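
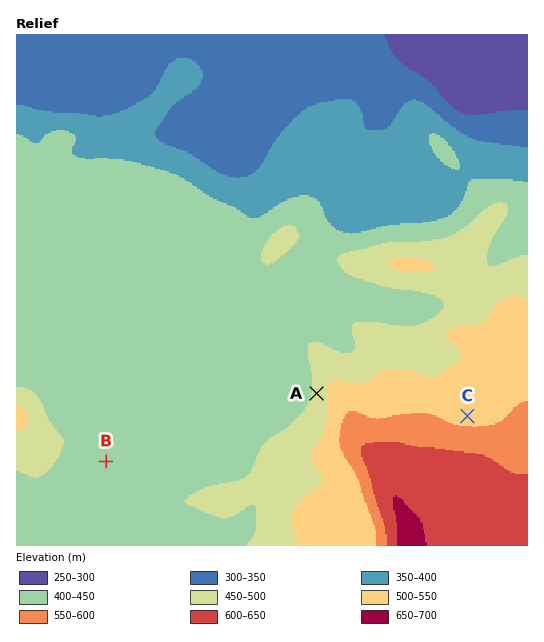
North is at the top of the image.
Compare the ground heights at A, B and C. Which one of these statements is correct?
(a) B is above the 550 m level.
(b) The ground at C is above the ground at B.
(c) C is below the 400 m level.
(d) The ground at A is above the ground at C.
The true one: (b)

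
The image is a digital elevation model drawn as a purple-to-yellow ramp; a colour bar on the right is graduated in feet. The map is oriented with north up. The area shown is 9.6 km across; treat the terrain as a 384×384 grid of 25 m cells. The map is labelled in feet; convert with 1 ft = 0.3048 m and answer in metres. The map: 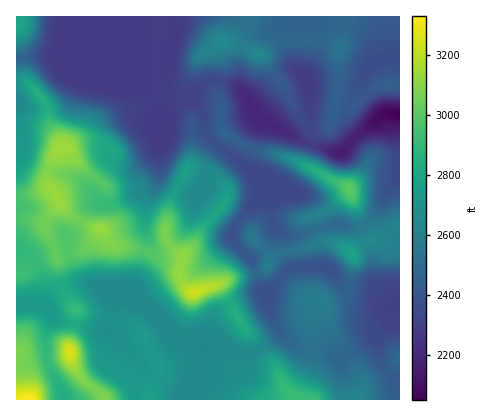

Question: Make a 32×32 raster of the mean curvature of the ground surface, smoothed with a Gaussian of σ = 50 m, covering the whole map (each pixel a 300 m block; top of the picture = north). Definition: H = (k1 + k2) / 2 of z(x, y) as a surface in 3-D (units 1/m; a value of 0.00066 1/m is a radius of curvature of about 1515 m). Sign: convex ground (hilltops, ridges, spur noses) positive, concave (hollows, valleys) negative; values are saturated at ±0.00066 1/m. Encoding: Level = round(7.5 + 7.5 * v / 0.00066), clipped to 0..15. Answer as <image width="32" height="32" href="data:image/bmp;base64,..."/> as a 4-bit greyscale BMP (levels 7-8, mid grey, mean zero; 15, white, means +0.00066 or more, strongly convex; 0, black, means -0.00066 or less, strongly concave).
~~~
<image width="32" height="32" href="data:image/bmp;base64,Qk12AgAAAAAAAHYAAAAoAAAAIAAAACAAAAABAAQAAAAAAAACAAATCwAAEwsAABAAAAAAAAAAAAAAABEREQAiIiIAMzMzAERERABVVVUAZmZmAHd3dwCIiIgAmZmZAKqqqgC7u7sAzMzMAN3d3QDu7u4A////AK+TRZ61inZ4iImIms1oqXZqYn3GRoeHZ3d2Wbh3Vol2aTTMJHh4mHeId2ymV2aZZ4kp+iiHeYeHiHaNdHhWl2upK/pHd4h3dnZWhjWHeXZpqViUV3enZ3Z2n6RoiJhnd5pTV2eJhmZ1Z9tDiYiWaHdFVs6Hh2ZVpCjmNYmIpoZ3ZmiYVndnSfxVc0aJiqeGd4d3dVZmZX29/6E1iqpohnepaFRFVEWsVY72uEZmNXNUd32aiah6epaKUJxUQyr0unZ5apq7p4rKZBaZvMmvxZhnp2eJiFXFnTBPhUV6uGqXeaVozJlI9zyiLIV5cyJXiXeJp1aqVuo23CWHnNxktGpmipVmdGTHRn+DZmQ0jfQ4iqqWa7SUe1ZdxHd0A5/1Rjm2ZruGtT6WnWV2Mo//91ZWt4x0hmQr+cY1VY//MHpmVMqqNulFRdhTWc/8UAB+uGOcynzVV2SlSdp2MFaEWYZnnLqYU2d2pZtkVUeKx0NndqdHmVZ3draKVmZrWKqTVVTZaHdnh3d2nGZmmkinxyRO9URWd3d4dqpFeLdXp3yrr0Jnd3d4d3VlRnmmZqhnuqg2d3d3eHWnWViJVVaoZndUV3d3h3h03qlr6jZnqWZ3pld4iId4dXqrmpiamKt3d9pHd3d3eIZZuoZWeId4h4i7Rnd3d3iHZmZoh3d3eId4"/>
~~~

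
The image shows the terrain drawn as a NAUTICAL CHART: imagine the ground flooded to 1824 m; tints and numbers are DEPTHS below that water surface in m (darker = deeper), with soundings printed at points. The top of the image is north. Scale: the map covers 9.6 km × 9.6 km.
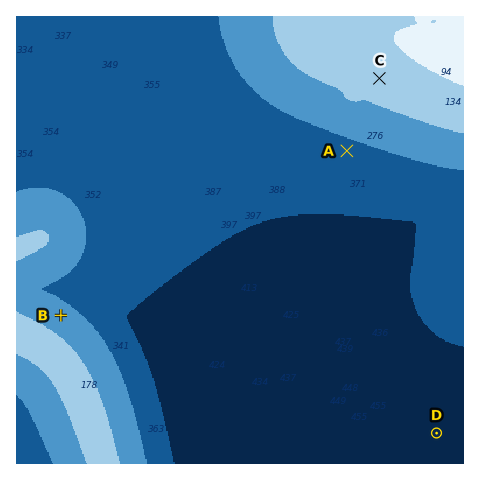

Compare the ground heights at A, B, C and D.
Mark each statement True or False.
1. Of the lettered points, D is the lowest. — True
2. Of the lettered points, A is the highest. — False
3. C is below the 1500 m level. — False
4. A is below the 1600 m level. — True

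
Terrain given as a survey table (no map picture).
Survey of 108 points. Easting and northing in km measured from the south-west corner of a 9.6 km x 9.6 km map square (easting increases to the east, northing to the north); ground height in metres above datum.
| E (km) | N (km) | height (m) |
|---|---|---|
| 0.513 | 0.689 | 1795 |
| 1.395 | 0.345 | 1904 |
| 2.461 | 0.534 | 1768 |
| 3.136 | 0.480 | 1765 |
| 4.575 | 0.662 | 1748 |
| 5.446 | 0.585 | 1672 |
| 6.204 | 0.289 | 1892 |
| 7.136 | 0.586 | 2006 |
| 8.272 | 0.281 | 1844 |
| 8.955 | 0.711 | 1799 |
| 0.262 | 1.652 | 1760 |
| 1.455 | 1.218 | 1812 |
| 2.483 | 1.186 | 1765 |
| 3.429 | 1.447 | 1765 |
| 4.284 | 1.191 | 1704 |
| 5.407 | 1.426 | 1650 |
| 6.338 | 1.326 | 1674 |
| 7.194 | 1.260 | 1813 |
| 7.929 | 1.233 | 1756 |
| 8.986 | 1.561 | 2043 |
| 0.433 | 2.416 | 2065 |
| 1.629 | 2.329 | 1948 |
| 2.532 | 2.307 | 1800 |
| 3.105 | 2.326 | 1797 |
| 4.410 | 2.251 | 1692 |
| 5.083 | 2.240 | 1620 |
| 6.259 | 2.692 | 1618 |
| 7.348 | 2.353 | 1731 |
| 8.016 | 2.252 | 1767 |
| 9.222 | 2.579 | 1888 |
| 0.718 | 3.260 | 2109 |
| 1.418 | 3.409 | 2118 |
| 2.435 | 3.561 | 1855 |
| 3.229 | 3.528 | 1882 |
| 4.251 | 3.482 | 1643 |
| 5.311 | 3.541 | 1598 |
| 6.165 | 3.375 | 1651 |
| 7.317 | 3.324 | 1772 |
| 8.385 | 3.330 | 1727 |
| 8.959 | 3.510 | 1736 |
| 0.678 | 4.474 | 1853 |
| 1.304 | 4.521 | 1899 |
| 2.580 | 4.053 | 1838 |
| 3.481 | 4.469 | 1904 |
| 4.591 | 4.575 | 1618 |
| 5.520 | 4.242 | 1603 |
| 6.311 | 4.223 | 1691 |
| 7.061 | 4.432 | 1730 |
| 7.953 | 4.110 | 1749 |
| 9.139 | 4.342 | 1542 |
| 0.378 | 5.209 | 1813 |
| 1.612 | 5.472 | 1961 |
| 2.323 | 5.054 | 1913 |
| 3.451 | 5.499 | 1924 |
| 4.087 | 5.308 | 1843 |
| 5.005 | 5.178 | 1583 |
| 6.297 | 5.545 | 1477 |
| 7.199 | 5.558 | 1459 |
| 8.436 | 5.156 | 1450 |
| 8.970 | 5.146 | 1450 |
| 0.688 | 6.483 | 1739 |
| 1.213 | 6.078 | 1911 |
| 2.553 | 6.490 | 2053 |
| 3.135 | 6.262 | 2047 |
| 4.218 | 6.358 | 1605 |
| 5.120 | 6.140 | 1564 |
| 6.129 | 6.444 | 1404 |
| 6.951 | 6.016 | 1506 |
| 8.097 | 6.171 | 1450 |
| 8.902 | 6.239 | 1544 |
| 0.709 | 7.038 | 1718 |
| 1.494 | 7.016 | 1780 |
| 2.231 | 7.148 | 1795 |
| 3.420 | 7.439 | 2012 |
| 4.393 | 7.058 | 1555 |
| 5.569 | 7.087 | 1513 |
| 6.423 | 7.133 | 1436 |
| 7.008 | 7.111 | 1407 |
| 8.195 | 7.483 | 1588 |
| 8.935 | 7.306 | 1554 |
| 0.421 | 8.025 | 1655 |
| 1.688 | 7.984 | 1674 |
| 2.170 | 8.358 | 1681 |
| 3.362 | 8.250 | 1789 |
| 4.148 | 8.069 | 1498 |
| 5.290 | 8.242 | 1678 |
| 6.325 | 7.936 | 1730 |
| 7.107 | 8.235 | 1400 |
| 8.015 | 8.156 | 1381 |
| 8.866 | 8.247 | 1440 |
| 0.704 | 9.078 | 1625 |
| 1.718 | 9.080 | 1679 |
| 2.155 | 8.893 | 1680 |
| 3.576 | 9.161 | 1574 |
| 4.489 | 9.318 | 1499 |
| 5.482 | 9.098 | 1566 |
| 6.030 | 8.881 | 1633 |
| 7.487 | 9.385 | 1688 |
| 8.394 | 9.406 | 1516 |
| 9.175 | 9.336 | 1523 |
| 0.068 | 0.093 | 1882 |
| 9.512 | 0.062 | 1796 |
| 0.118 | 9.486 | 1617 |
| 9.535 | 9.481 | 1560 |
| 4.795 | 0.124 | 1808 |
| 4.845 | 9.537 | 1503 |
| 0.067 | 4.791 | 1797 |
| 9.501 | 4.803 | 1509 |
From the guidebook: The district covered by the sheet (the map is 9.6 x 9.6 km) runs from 1360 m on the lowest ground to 2150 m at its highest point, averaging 1720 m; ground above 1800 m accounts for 26.3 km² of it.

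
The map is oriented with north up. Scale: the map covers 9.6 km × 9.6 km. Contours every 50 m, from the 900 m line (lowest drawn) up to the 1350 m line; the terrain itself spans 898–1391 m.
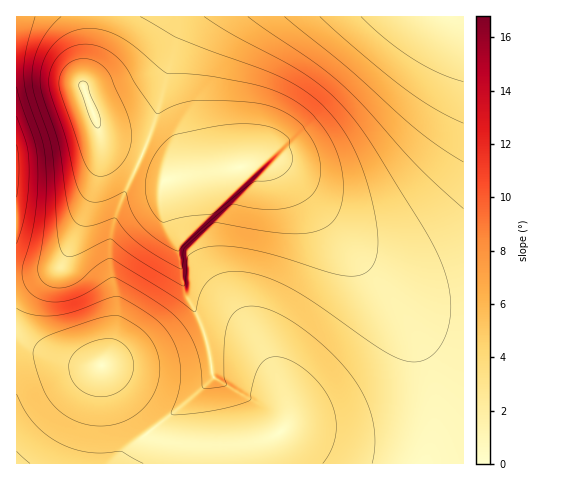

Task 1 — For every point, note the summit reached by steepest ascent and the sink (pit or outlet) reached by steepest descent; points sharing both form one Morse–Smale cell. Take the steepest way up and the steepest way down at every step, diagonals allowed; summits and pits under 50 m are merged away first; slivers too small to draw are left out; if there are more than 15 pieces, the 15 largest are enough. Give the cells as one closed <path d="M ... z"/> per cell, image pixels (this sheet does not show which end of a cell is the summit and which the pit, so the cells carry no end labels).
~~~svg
<path d="M269 157l-24 9-71 12-6-1-8-12-19-8-1 2-20 44-10 33-1 24 7 39 0 21-3 23-11 21 42 8 29 2 64-3 26 7 14 13 9 19 0 15-3 5-12 7-8 10 0 17 200 0 1-149-34-4-21-8-18-12-44-45-50-63z"/><path d="M463 16l-271 0-15 26-20 73-16 42 19 8 11 13 74-12 24-9 28 26 50 63 44 45 18 12 21 8 33 4z"/><path d="M101 134l0 24-7 31-29 69-12 11-37 7 0 65 9 2 41 17 22 6 14-1 11-22 3-23 0-21-7-39 1-24 10-33 21-45-31-14z"/><path d="M21 342l-5 0 1 122 245-1 1-16 6-9-26 6-44 1-32-3-15-5-20-26-30-46-14 1-15-4z"/><path d="M28 66l-12 1 1 208 32-5 8-3 6-5 25-56 8-25 5-23-1-25-16-46-25-14z"/><path d="M190 16l-97 1-1 25-8 46 15 43 3 7 8 6 28 12 4-1 15-40 20-73z"/><path d="M92 16l-75 0-1 50 20 1 19 5 28 14 9-44z"/>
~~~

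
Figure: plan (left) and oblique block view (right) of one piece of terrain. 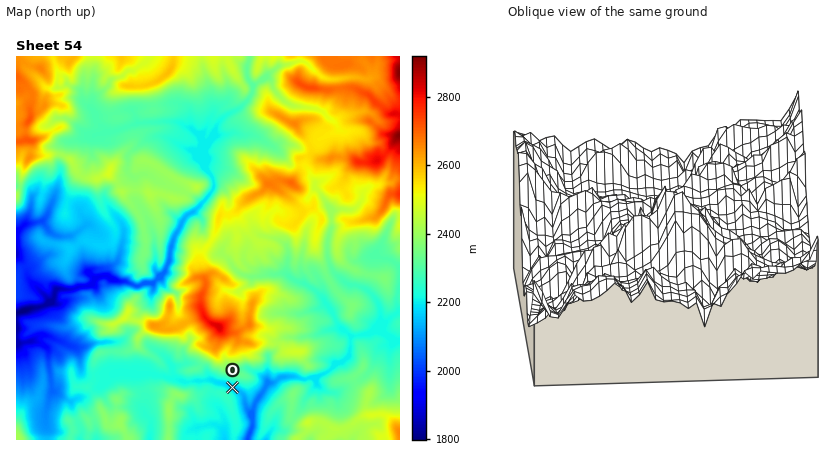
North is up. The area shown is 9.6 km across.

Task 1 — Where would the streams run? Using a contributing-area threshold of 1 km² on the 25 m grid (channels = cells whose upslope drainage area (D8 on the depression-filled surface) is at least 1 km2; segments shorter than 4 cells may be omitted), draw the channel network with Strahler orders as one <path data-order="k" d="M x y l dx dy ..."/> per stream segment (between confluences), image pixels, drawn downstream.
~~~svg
<path data-order="1" d="M220 428l4 6 0 6"/><path data-order="3" d="M252 420l0 6-4 14"/><path data-order="1" d="M150 420l0 16 0 4"/><path data-order="1" d="M48 408l0-8 4-6 0-12-2-2 0-6-2-8 0-16-4-4-4-4-4 0-6 0"/><path data-order="1" d="M324 390l-12-12"/><path data-order="2" d="M178 380l2 0 2 2 32-2 2 2 12 2 8 4 8 8 2 10 4 6 0 4 2 4"/><path data-order="3" d="M312 378l-10 2-6-4-14 0-8 6-6 0-14 22-2 6 0 10"/><path data-order="1" d="M118 374l8 0 4 2 8 0 0-2 24 2 6 2 10 2"/><path data-order="1" d="M178 366l-6 0 0 6 6 8"/><path data-order="1" d="M390 358l0-8 2-2-2-6-8-8-12 0"/><path data-order="1" d="M74 348l-26-12-8 0-10 6"/><path data-order="2" d="M30 342l-10 0-4-2 0-18"/><path data-order="3" d="M350 340l0 14-10 10-2 0-10 8-10 4-2 2-4 0"/><path data-order="3" d="M364 336l-10 0-4 4"/><path data-order="2" d="M370 334l0 2-6 0"/><path data-order="2" d="M346 332l4 4 0 4"/><path data-order="1" d="M326 330l8-2 8 0 4 4"/><path data-order="2" d="M334 314l4 10 8 8"/><path data-order="1" d="M304 312l8-2 8-2 4-4 10 10"/><path data-order="3" d="M44 306l-6 2-6 0-6 4-10 0 0 2"/><path data-order="1" d="M48 300l-4 6"/><path data-order="1" d="M238 292l14-10 0-6"/><path data-order="3" d="M158 278l-4 4-10 0-4 4-4 0-10-4-6 0-4-2-4 0-4-4"/><path data-order="1" d="M162 278l-4 0"/><path data-order="3" d="M108 276l-2 0-8 0-10 10-10 0-6 4-14-2-4 4 0 4-2 4-4 4-4 2"/><path data-order="2" d="M252 276l8 0 6-2 12 0 8 0 2 2"/><path data-order="2" d="M288 276l6 4 12 4 10 6 8 8 0 4 8 8 2 4"/><path data-order="1" d="M236 270l6 4 10 2"/><path data-order="1" d="M380 258l8 0 6 4 6 4 0 22-4 12 2 12-8 6-2 4-2 0-4 2-12 10"/><path data-order="1" d="M124 238l-6 20-10 12 0 6"/><path data-order="1" d="M272 238l6 2 10 8 0 4 0 22 0 2"/><path data-order="1" d="M86 226l-14 10-14 0-8-4-8-10"/><path data-order="2" d="M42 222l-16 2-8 8-2 2 0 20"/><path data-order="1" d="M46 216l-4 6"/><path data-order="2" d="M332 216l0 12-4 12 0 18 4 12 14 14 6 2 6 0 8 4 10 10 4 8 0 8-2 4-2 4-12 12"/><path data-order="1" d="M364 192l-2 8-8 8-2 2-8 0-2-2-8 2-2 6"/><path data-order="1" d="M316 188l6 6 0 4 4 2 6 16"/><path data-order="1" d="M128 172l0-6 0-2 0-8 16-16 12-4 12 2 14 8 8 4 18 20"/><path data-order="3" d="M208 170l4 4 2 6 0 8-8 10-14 14-4 2-6 6-2 8-6 8-4 12 0 14-4 6 0 4-8 6"/><path data-order="3" d="M206 148l2 22"/><path data-order="3" d="M206 146l0 2"/><path data-order="1" d="M272 146l-10-6-2-2-6-2-12 0-4-2-8 0-2 0-10 0-2 4-10 10"/><path data-order="2" d="M206 142l0 4"/><path data-order="1" d="M94 136l4-2 6 0 2-2"/><path data-order="2" d="M106 132l10 0 20-8 22-2 2 0 16 0 12 6 2 0 16 18"/><path data-order="1" d="M342 132l-20-20-6-4-22-2-10-6-10-10-2-8-4-4-2 0-4 4-2 0"/><path data-order="1" d="M212 114l-2 4-2 6-2 6-2 2 0 6 2 4"/><path data-order="2" d="M94 112l2 2 0 8 10 10"/><path data-order="1" d="M60 88l2 0 4-4 2 0 4 4 6 0 4 4 0 8 12 12"/><path data-order="1" d="M108 86l-16 14 0 8 2 4"/><path data-order="2" d="M260 82l-6 2-2 4 0 6-4 6-10 10-10 4-10 10-2 4-4 4-2 4-4 6"/><path data-order="1" d="M368 80l-8-2-16 0-8 0 0 2-10-2-4 0-18-16-8 0-8 2-10 2-18 16"/>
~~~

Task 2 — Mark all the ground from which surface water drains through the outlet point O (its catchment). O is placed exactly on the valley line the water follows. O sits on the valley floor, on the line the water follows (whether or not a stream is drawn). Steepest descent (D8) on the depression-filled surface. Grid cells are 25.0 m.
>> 5.133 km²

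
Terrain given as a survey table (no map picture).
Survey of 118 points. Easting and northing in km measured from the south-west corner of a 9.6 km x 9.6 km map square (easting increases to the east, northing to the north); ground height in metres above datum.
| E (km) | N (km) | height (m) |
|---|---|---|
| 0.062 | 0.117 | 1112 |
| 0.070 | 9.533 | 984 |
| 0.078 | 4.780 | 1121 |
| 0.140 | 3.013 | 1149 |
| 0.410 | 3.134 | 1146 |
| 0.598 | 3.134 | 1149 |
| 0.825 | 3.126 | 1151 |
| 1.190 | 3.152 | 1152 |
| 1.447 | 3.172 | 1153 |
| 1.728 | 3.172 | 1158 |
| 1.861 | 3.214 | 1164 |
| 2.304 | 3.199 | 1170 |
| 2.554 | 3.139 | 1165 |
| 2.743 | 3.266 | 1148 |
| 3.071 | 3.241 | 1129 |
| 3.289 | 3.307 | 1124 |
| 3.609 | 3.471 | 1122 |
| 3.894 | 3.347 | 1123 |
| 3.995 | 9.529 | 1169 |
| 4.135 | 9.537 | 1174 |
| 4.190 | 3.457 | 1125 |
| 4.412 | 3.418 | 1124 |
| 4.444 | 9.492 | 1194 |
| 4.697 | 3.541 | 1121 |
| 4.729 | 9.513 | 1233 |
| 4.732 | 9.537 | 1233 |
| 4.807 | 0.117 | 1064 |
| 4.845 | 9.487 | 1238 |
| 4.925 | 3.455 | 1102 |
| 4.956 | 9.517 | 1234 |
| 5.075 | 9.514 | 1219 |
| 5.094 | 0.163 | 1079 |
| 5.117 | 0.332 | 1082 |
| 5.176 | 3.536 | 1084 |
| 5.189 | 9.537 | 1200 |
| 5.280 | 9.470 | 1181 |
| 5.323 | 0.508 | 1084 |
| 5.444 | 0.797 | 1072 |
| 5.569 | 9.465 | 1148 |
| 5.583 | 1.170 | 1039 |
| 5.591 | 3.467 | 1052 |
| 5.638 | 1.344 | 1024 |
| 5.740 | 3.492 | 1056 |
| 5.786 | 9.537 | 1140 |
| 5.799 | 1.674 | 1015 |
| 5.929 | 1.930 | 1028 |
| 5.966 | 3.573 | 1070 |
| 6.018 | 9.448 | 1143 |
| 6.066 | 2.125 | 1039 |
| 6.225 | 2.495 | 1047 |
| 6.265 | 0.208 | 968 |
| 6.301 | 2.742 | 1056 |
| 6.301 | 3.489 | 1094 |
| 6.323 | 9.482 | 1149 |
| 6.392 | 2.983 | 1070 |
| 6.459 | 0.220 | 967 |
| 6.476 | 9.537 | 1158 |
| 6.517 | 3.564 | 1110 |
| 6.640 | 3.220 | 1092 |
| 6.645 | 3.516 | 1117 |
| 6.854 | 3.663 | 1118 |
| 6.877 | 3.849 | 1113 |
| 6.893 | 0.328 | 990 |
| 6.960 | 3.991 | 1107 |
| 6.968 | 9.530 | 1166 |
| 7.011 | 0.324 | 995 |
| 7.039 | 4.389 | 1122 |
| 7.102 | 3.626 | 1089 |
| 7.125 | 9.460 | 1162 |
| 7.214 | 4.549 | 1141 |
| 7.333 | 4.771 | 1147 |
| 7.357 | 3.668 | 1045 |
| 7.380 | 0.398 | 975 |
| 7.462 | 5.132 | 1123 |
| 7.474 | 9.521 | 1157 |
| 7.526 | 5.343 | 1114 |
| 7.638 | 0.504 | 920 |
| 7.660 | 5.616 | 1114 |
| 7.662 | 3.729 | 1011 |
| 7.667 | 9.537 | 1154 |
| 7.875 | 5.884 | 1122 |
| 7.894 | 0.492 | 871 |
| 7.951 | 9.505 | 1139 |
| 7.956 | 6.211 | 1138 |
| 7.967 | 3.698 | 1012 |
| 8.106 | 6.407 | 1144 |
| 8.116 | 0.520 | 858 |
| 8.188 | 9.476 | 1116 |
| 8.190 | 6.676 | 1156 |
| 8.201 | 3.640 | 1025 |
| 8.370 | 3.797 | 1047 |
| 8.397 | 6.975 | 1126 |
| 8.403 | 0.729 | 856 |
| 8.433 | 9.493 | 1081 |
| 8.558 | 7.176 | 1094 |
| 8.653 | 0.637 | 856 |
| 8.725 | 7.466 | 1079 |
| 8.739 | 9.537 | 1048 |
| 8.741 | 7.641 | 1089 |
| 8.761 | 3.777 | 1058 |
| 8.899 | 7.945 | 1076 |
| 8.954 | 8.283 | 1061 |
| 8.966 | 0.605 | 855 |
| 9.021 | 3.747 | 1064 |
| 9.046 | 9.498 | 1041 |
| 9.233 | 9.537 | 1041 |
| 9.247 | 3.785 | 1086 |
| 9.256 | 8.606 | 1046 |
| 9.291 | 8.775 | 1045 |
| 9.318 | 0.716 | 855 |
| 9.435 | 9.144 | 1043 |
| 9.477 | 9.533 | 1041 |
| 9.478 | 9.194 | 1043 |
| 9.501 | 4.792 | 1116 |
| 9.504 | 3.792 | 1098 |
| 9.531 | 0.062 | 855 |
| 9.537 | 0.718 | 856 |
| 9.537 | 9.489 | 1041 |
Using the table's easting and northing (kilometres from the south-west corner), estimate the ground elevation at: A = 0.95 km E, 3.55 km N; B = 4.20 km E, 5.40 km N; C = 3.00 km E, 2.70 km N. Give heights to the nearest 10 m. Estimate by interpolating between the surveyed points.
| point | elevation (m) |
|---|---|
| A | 1130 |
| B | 1110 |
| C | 1160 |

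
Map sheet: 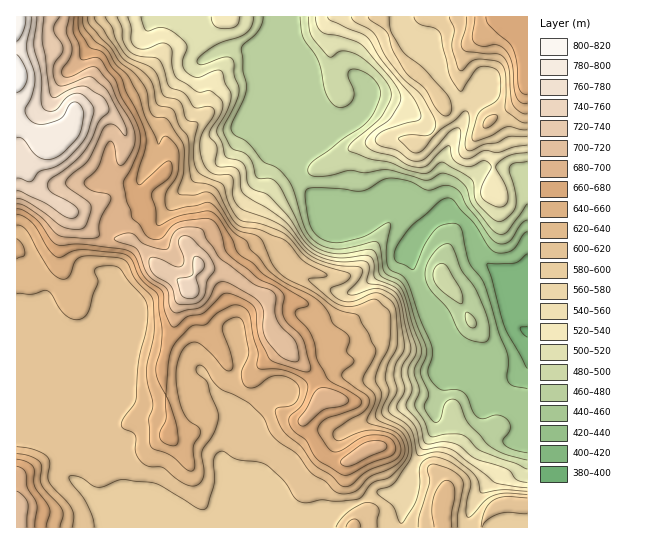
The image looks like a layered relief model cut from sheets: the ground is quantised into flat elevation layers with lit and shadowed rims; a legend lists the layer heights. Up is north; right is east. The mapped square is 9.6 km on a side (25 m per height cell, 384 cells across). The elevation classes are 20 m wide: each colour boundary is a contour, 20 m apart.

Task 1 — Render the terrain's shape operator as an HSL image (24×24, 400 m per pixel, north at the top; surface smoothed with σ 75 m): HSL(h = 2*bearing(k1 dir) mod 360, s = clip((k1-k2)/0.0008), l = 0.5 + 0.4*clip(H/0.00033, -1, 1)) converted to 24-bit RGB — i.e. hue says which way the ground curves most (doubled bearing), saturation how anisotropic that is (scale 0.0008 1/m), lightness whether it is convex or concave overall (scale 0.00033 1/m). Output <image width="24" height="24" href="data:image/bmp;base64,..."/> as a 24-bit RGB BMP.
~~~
<image width="24" height="24" href="data:image/bmp;base64,Qk32BgAAAAAAADYAAAAoAAAAGAAAABgAAAABABgAAAAAAMAGAAATCwAAEwsAAAAAAAAAAAAAzb2AZH+pY3KwX1KGfn6AgIB/gH9/gH19hYJte4B/gIB/gIB/gH9/gH93aH+ASs9cv3akY4mtQTKdzZ58wuNLBxnD5TZmrLAqytmNUXCkhjlzgVl0eoB2f354fWlkfkxIg7hYXnuBf4B/gH9/gGuAo21rhDRQrcgeKYUTYlMYIDZNysSS7cu+AE1RgP/5yNP/5ri0PjJodEh1jn1yeX1vh1RiiYBYm26GpOGkP0d/gH13fXBueml0iDxVljxZ69uzeUdVeMouACozp+Sv0erXc0XZPa2EQpQew1c+xy6bXlaIj3mnm3ijZVeiuWCNd9SGu6FNOkNelXl1emiEd0tXOk2kq/3ruIvz8s792ePyAK/XReXTx2JacUQ/Z5g2akYlgnZPfWNhgH5+X3t3qW2PUleCfqu+s9WgvIDCSlegaIGDf02EolW6peybZmspCT4JGfsG7sW751fABhotwIwkmlJ9qkttVoSHh3d9enqAf3+AeoCAUoKBmG6go3tVothvhFR7mGOKeE9rUp2iQdTY9pTF1mq6fdHdWfw2Fi8EbV8UFwwy3Oa5SzRhmJdqm3KQeoKBf32Af3+Af39/YnR8eU6Cxc18esNEbV6AiUdrqmyjXKhDNzIcMHAWnfWd5Ea84DdDvnHWeKLJImGms5VDkkKNhaxwZJyagnt+gH+Af3+Af3+AcXN/PUd849m0pn1IVD5dq7pcPmqm6lmfqjTBpP/LPGmQpUtPvpppi5M/e4EsFzA6e3ZiaV92v7yBTIiJgH9/gH5/gXtueYF0eXyAO1l9xo5wz3hWNTtxituePCViw0BF1/TidHPAa0qHeKF4rnme06axsN3mKgudgERnkqJAgdeFSEeNfX5vfVdoo4htXZ9qbICAOEhpoUJb7rl5L4MwVng4GBU4xO2ladRZgDFIW5iOiIa3imaP6/LBKYObOw9Hmz+e1OzTX7OSZiVUeYBlWWp+lrGJnYSGVXF1UChPKF4r+rm2qOWtM0eDMilhn/yZTWLYodTtYejwChF47brv6fPYNQNfThBGcNhxoM6LczeGsES0dnScZ1CJhrxxa2uMgkqMfhF/Yd9zlf/U6qWhNyCmu/r5g/DJuSXEdBgH4ABKPKj7AJQK4aEhRgBHqYTWpN63ppeHZyZqaK5aXl6XsjtZr542PCgVLyYRFZd9z/ziaRNe6PTSVqjTWp9Sl1E6ihc8x//1U4jxwFXl/s3aDA8nOyJdntCIw69+YChUmygmPp9BYydixFhJxWZ4icropb38xP/4HiZsvKDl1Ll4hMpqQmLjkXvT0frhXWghJRAONj8V3Wsd2SSIQ3N0S51d0auOLQYy59eZMJ+TIxAdbNJwyuPacbC4QHJPo6dILYhyLLdlzISl3fHDFA4loZ1I0qtBWRVDaUpveX9tR3ZHzHV0kVuePoRIiisycRJc2u2zQDK1RLzueurFdcCSrEy3wIW5TmaIw4pKD0QdWa1G7pJeJlVgnV1brIRgcCVaaF5DgXpVaZBMWnhIfz0/s4hJIhxDmr/W4O7dRjG4ZsCnk28uTmUhQXAyrW46IIxI4nLZgeWJEpRYuTJx2Hy2OHGAq1FyxCnOqo+/aYWOqWtlXyU1lH0pJ9MvVzdzEcE03ORmbC9cjlOe06nCtqWGP5t2QDCU3eeFEFJa+OrTHSZfKsFhu2pMdTJxgFdaTol1k1jK0Xjd0FW8VU253e7uVHjOCA7o5qpRsLEsdmQ4Wp6rfYLE7s3biGytGlx41/fUFiaoxNVy7h53OXMSRydPf15yf39/f4B/V3xhI4xYc2bo4tD3hYfN9m2rACsz/M/feXXLt0eGZqxEIGVw562rx4XYo/fmt0xlJUxrxXKFi0HR+M/mD0ZXeH6Af3+Af3+AkFJoaaFQF002o31BiTEu2GkwbZbgEbN+713h7XWIqNKSD398RNe00IWPyJ95flKWS4eiR59oaj6Uz6F+gETUVV2Af3+AeHSAvlOeiradQCxcTCgdtZYqmfSuuTJfPYllEQwn/d7O2d/AgzpzBywT4+B6ZMyUb0nN0GKWUG08Iks62ZaIlEKaa2N+f39/blh5zdJSdDxGWB9UYsSlxfTbjE6N2khZdz0vDh4l3/+twts9ZkSbl83PHOOCxnxFGRQfu0dKxHa6p0etXnshjG4eS3hmf3yAeCxxtslwckZmPEmEseu1i3pmYVJ6qmHE5ZXTK1q+fPF/1+evM0V2n+A9IEoil0Y0ST94SoE/hFtLmFmUv5G/xb/QMoKrZ1uEXzql06eyjmvMebfWdMJ/jGWJYlWPRouIxYF3goW+famE"/>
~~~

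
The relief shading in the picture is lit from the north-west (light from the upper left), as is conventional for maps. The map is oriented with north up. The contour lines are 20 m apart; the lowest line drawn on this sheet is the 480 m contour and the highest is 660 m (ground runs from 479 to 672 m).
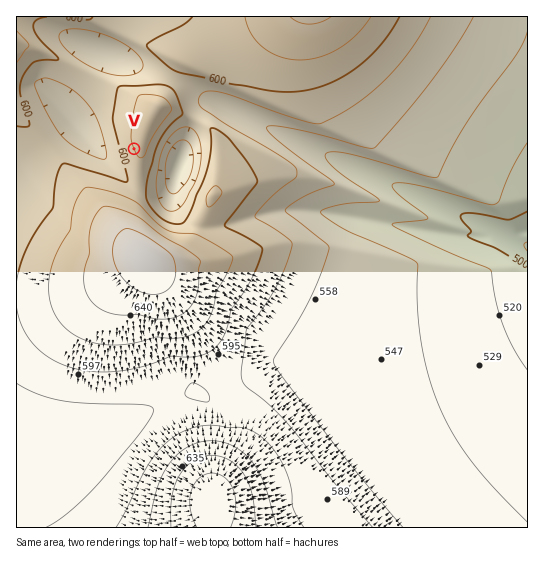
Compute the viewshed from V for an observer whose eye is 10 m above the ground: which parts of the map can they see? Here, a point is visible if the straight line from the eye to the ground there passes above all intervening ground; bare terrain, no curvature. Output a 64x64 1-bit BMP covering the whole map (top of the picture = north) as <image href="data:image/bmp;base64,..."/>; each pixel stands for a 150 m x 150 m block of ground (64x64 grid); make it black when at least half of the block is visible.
<image width="64" height="64" href="data:image/bmp;base64,Qk0+AgAAAAAAAD4AAAAoAAAAQAAAAEAAAAABAAEAAAAAAAACAAATCwAAEwsAAAIAAAAAAAAA////AAAAAAAAAAAAAAAAAAAAAAAAAAAAAAAAAAAAAAAAAAAAAAAAAAAAAAAAAAAAAAAAAAAAAAAAAAAAAAAAAAAAAAAAAAAAAAAAAAAAAAAAAAAAAAAAAAAAAAAAAAAAAAAAAAAAAAAAAAAAAAAAAAAAAAAAAAAAAAAAAAAAAAAAAAAAAAAAAAAAAAAAAAAAAAAAAAAAAAAAAAAAAAAAAAAAAAAAAAAAAAAAAAAAAAAAAAAAAAAAAAAAAAAAAAAAAAAAAAAAAAAAAAAAAAAAAAAAAAAAAAAAAAAAAAAAAAAAAAAAAAAAAAAAAAAAAAAAAAAAAAAAAAAAAAAAAAAAAAAAAAAAAAAAAAAAAAAAAAAAAAeAAAAAAAAAP/gAAAAAAAD/4AAAAAAAA/+AAAAAAAAP/gAAAAAAAB/+AAAAAAAAP/8AAAAAAAA/7wAAAAAAAH+HgAAAAAAA/4OAAAAAAAH/A4AAAAAAA/8BwAAAAAAP/wHAAAAAAH//AcAAAAAA//8AwAAAf////wDAAD//////gIAB//////+AAA/8B////8AAP/AAH///gAP/4AAD//wAB//AAAD//AAP/4AAAP/wAD//gAAA/8AAP/+AAAD/AAAf/4AAAPwAAB//AAAA+AAAH/8AAADwAAAP/wAAAP/8AA//AAAA//wAB/4AAAD//AAH/gAAAA=="/>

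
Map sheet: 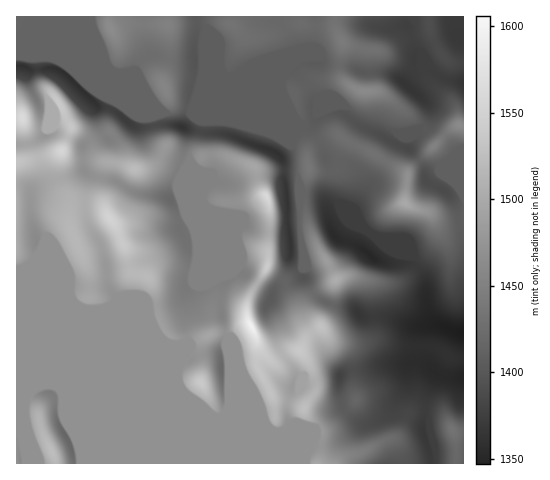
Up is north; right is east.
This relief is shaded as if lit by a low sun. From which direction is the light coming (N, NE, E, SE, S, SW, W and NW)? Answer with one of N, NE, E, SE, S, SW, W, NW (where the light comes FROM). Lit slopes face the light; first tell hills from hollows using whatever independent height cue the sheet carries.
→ SW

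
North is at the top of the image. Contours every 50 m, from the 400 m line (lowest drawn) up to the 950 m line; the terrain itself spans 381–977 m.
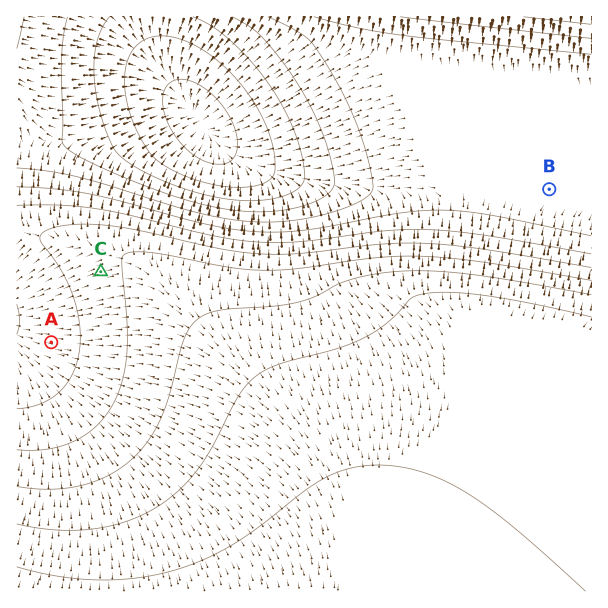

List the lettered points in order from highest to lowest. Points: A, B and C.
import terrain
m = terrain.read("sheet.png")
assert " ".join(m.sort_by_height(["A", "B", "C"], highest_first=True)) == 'C A B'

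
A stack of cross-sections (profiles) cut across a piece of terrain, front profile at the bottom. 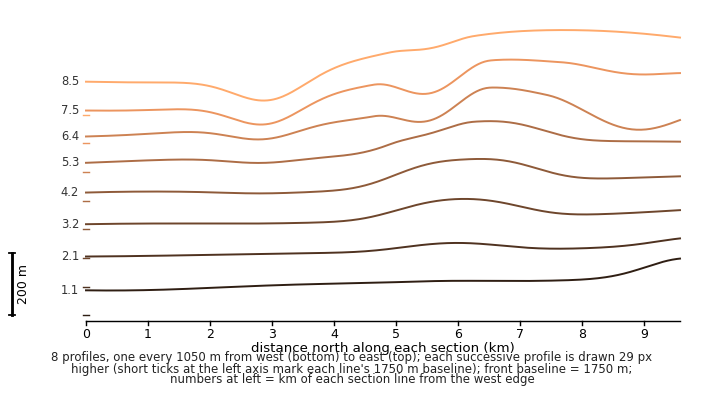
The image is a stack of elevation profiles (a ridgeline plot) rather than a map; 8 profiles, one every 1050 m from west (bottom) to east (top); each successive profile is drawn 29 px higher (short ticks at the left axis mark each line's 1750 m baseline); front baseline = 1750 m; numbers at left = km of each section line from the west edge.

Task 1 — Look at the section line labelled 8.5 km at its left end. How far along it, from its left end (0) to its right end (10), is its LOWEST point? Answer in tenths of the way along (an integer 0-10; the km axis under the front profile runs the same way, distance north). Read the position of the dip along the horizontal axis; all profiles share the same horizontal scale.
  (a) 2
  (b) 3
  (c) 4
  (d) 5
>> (b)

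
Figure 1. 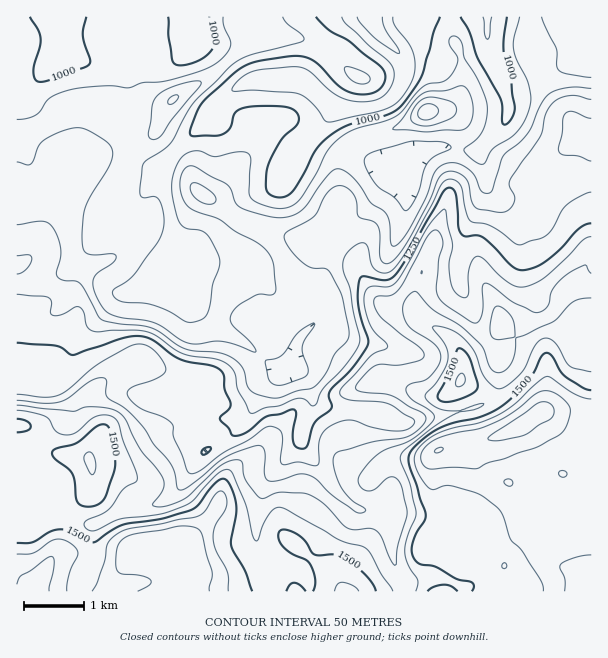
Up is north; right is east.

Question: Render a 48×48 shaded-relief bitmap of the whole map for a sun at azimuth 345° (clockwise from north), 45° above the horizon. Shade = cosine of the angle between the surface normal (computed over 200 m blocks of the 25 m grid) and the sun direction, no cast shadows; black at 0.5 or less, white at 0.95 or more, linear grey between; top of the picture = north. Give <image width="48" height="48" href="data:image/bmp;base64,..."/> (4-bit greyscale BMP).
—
<image width="48" height="48" href="data:image/bmp;base64,Qk32BAAAAAAAAHYAAAAoAAAAMAAAADAAAAABAAQAAAAAAIAEAAATCwAAEwsAABAAAAAAAAAAAAAAABEREQAiIiIAMzMzAERERABVVVUAZmZmAHd3dwCIiIgAmZmZAKqqqgC7u7sAzMzMAN3d3QDu7u4A////AHdlaJhmd3d2ZmeIiHeZmIl3mGVmVWZniIh1V5hmZmZmdnd3h3iZmIhlZlVmZmZniLuWVol1VWVWd3d3dniZmIhkRFZndmZ4iczJiJqYZmVWd3h2ZnmqmImHVmd4d2eImavMqrzcy6mHVWeHiJmqqYmqh3d3dnd4iImrmIvv/+3JVFeZmZmaupiql3d3dnd3d3eJdCWs3v/rZFeaqZmZiHeId3dmZnd3d3d4dSJGeL7slmerqZmXVVZ2Z3ZVVmd2Z3d3dlM0VWre2XibupmGVVZlVVRFVmZmZmZmZmVFd2fO7Hd6u7l3d1VEQzRWd2ZmZmZVV3ZWiIed/qdnq7h5mXZlQjRWZmZ3d2ZomYZniYdoztp1e6iJqqq7llVEREV3d1aKy5dniIdle92nWZmZq83v/amGQzRWd2eJvLl3iHd2d6zKZpqpmrvO/+7cp0M1Z7u6m8ypmYiHZnrcppupiIdWm83u7JZFZ+7tuay5mYd2ZnnN2pqGQzMhMzWM3tqIitzN25iHZmZmZnis3buXQRNXhzE4vd26q4iJvLhURFZ3dmeJq7vMp2eay4VYq8y6qmZnm8qGVXmrqYd2eIm9y6qqu6h4qruZqoh3ibu5iJzdy5h2Z3ibzLqYiJl3eaqoiZmYiavMy7zdy5dmZ4iaqYdlRZqWZ6uod5mZiKze7LqqqHZ3Z3iYdVQzR6qnV6u4ZneJh5ze3KmJmHd3dneHVVVWirqod5u5dXd4mIm7qYiIiIh3d2d2ZneImqqZqZmqmYiImHeIiIh3iZh3d2ZmebuYiJmJqqmZq3iJmGVWd3d3eIiHdlVmjN24ZoiJqqqpmWZniFRFZ3d3eIiHZUVmi97JVXiZmqu7mHZVeHZUVnh3d3d2ZVV4iK3bZGiZmaq8qJh2Z4iGVGd3dmZmZmaKl2vchFiZmZmrupmHZniIZVZmZVVXiIeJqFjMt2mpmImavJmHZmeIh2ZURWeKu5h3mXe92Wi6qYiJq4mHZmZ4h3YyJYq8zKhmeZec2lerqYiImoiHZWZniHZEVomrzLmHeZiLy2WamIiImYiHZVVmeId4mHZ5q7upiIh5vKaJh3eIiIiHdlVmZ5mqqXVWiru6mHd4rcmJmHdnd4iIh2VWVXq6qYZVeKqpd3d4rcqZmZdmZoiIiIdmQ0m6qpdVZ5unVVVmiqiJu6l2VpiYiIh3ZCWrqph1VovKdUMyNFRYvLmHZpmZiIh4hjJZqZh2VWrN3KgwACM2m7qIiJmZiHd4h0EViYiId3is3u2kETRFeaqYiYmZmIh4iXIAWaqqqYhlV63duHZmd4q7qomqqpmImskwBZqrqoYxABje7ah3h3m9zHirqqmYms22ADZ4iGQzRDSs3LmIh2eby2aKqZiIiJvMggASMzNXiYeJqZmIdmZ4mVVoiHd3d3iauCAAASV4mql3h3iIdmZ3d2Vnd3Znd3d4mGQiI1eZmqdXh3d4h3d3d4dnd3d3d3d3dndmZ4iZmYVYiZh4iYd4iJh3iId3d2d3dniHiJmZqnVomah3iYd4iA=="/>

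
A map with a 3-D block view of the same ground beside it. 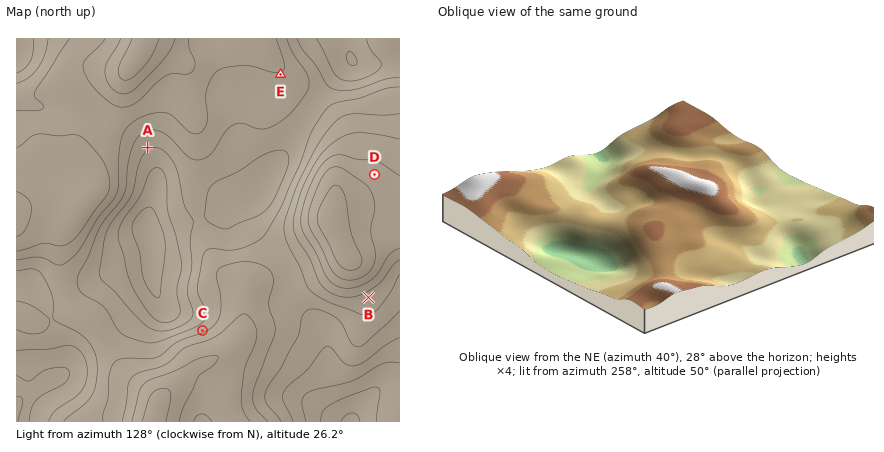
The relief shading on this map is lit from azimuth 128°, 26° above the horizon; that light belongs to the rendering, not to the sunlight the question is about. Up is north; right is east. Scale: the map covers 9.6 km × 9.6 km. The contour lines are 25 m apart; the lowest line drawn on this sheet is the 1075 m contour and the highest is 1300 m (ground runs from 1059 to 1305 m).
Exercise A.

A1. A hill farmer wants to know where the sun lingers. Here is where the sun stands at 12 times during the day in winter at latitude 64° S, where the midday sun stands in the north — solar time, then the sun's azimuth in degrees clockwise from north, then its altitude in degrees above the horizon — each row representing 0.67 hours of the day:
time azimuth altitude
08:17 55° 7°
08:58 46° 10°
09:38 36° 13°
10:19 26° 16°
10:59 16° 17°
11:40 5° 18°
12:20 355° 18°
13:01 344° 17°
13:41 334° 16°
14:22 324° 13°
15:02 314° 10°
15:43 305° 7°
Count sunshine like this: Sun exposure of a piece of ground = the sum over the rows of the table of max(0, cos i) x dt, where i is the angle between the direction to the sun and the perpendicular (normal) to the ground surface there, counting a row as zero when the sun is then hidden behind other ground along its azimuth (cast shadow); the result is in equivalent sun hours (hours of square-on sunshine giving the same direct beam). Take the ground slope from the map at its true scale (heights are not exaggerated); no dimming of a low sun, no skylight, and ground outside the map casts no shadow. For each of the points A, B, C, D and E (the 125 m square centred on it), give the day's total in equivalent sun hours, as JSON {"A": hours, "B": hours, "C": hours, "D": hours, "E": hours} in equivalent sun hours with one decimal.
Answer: {"A": 2.1, "B": 2.2, "C": 1.2, "D": 1.6, "E": 2.1}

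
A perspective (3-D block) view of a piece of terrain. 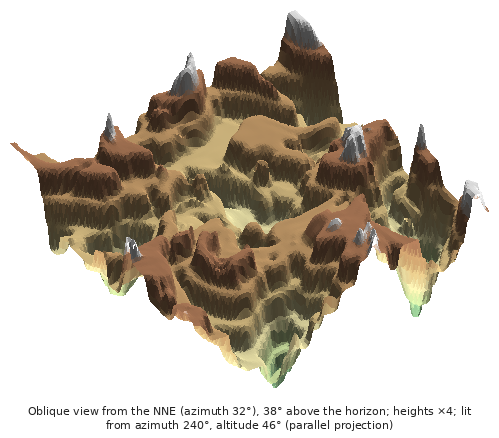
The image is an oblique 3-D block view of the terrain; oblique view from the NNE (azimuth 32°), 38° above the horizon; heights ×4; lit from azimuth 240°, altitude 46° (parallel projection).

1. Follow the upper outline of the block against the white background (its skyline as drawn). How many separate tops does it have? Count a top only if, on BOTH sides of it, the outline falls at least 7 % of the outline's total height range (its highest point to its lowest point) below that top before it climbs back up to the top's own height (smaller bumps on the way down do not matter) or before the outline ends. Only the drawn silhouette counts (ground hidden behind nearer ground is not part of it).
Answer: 6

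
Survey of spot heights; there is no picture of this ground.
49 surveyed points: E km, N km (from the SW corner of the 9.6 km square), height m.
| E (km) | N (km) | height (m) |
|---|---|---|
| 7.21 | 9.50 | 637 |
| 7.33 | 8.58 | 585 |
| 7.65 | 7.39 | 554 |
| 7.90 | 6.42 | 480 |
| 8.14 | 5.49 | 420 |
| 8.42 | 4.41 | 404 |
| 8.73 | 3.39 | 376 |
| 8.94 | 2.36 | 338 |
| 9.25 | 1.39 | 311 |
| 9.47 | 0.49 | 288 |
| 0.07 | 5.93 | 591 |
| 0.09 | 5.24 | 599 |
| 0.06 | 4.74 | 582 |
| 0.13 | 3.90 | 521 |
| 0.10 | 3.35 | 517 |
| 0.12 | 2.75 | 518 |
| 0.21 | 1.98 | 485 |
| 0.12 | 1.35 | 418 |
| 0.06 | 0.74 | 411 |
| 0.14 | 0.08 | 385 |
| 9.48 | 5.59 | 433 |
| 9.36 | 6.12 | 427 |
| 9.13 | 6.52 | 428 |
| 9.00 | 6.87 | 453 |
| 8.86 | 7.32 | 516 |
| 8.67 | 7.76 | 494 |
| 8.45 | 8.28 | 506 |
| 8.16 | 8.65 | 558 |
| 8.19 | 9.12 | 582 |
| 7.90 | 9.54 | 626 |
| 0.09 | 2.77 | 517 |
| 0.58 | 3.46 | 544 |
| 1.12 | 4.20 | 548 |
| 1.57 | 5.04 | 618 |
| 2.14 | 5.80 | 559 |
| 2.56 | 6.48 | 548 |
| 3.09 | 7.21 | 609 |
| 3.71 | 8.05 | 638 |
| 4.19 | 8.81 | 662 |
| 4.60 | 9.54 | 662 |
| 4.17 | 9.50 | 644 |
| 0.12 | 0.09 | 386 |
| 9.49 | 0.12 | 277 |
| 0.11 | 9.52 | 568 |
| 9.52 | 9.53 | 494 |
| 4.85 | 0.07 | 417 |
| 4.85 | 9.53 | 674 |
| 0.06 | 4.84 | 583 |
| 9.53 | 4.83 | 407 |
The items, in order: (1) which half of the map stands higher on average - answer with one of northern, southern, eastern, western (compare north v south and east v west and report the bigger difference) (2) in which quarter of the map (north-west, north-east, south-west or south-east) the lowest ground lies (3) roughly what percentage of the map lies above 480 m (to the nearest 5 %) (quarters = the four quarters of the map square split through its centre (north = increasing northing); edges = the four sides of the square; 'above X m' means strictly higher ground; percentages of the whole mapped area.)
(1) On average the northern half of the map is the higher ground.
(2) The lowest point lies in the south-east quarter of the map.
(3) Ground above 480 m makes up about 55 % of the sheet.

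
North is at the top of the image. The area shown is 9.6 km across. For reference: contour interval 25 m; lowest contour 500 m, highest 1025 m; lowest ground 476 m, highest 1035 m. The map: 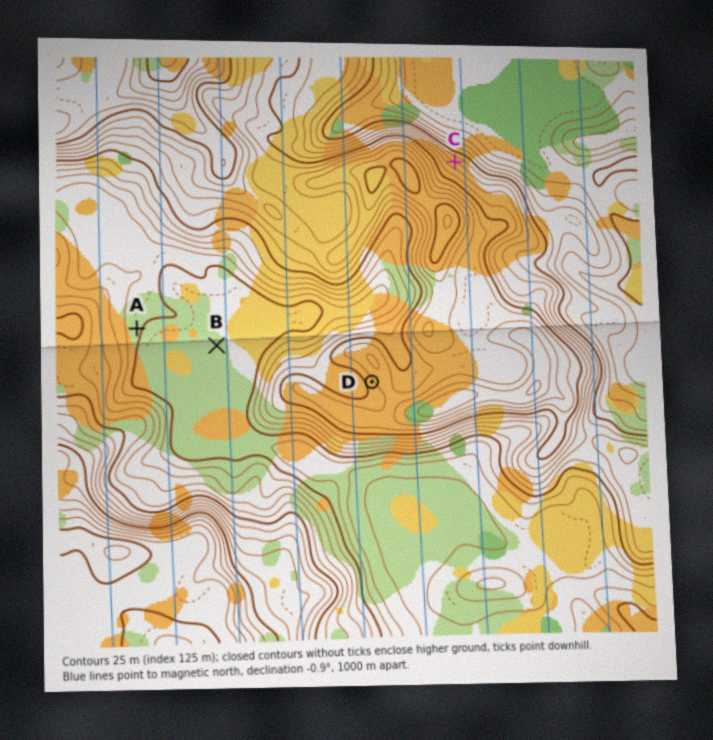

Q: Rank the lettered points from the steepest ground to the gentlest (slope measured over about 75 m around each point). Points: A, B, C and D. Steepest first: C D A B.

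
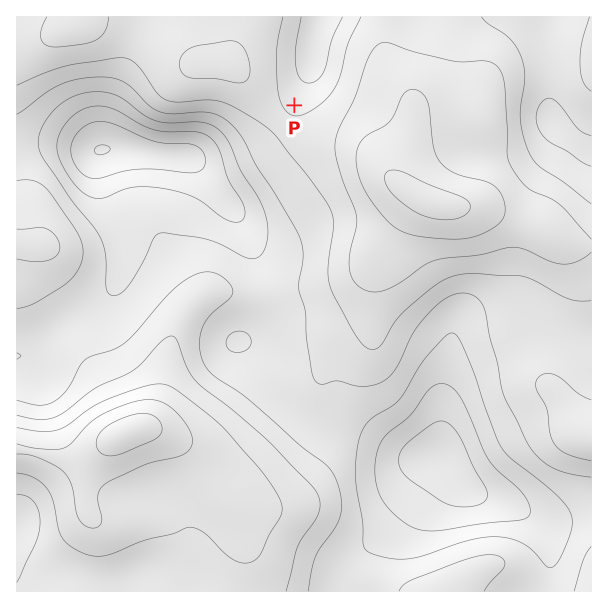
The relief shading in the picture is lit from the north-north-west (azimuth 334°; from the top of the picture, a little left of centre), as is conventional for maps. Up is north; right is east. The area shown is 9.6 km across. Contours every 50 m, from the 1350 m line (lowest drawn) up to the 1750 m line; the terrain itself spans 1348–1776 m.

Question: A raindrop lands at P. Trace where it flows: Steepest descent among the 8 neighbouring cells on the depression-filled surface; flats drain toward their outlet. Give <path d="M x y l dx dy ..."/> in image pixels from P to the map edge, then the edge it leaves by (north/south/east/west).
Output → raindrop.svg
<path d="M294 105l11-21 0-3 1-1 0-3 3-6 2-15 1-2 0-9 2-1 0-5 1-1 2-11 1-1 0-3 3-6"/>
exit: north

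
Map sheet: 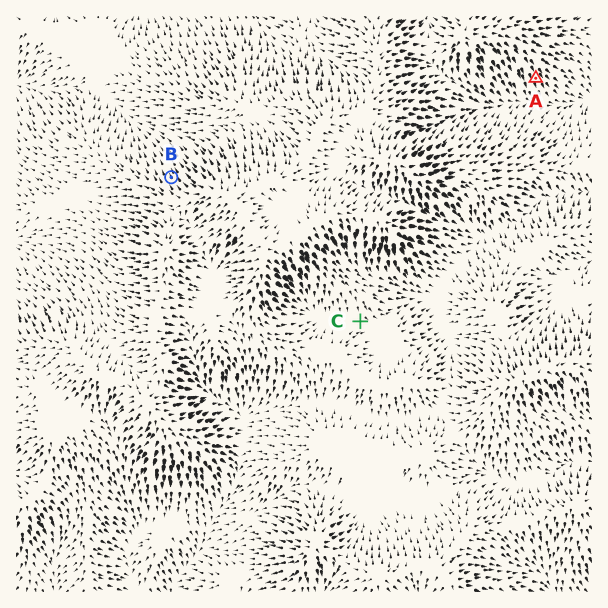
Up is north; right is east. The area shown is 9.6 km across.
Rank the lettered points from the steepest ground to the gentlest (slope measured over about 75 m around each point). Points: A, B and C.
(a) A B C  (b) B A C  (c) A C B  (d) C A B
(b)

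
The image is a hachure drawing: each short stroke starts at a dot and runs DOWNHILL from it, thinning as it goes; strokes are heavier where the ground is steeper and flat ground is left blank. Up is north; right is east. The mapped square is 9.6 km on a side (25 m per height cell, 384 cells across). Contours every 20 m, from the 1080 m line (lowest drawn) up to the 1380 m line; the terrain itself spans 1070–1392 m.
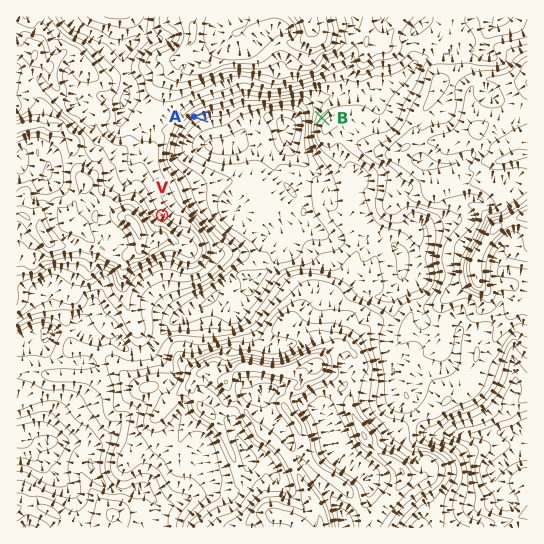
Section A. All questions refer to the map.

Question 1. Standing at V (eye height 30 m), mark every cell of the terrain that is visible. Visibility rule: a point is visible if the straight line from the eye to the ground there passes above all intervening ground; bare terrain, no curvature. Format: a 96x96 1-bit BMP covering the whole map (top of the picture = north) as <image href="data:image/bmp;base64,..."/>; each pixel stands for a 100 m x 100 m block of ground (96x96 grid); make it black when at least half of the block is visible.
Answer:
<image width="96" height="96" href="data:image/bmp;base64,Qk2+BAAAAAAAAD4AAAAoAAAAYAAAAGAAAAABAAEAAAAAAIAEAAATCwAAEwsAAAIAAAAAAAAA////AAAAAAAAAAAAAAAAAAAAAAAAAAAAAAAAAAAAAAAAAAAAAAAAAAAAAAAAAAAAAAAAAAAAAAAAAAAAAAAAAAAAAAAAAAAAAAAAAAAAAAAAAAAAAAAAAAAAAAAAAAAAAAAAAAAAAAAAAAAAAAAAAAAAAAAAAAAAAAAAAAAAAAAAAAAAAAAAAAAAAAAAAAAAAAAAAAAAAAAAAAAAAAAAAAAAAAAAAAAAAAAAAAAAAAAAAAAAAAAAAAAAAAAAAAAAAAAAAAAAAAAAAAAAAAAAAAAAAAAAAAAAAAAAAAAAAAAAAAAAAAAAAAAAAAAAAAAAAAAAAAAAAAAAAAAAAAAAAAAAAAAAAAAAAAAAAAAAAAAAAAAAAAAAAAAAAAAAAAAAAAAAAAAAAAAAAAAAAAAAAAAAAAAAAAAAAAAAAAAAOAAAAAAAAAAAAAAAfAAAAAAAAAAAAAAAfAAAAAAAAAAAAAAAfAAAAAAAAADwAAAAfAAAAAAAAAA/gAAAHAAAAAAAAAAPgAADHAAAAAAAAAAHwAAHHgAAAAAAAAAD4AAPjgAAAAAAAAAD+AAfjsAAAAAAAAAB/gAPj8AAAAAAAAAD/4DPh+AAAAAAAAAf/kDPhHAAAAAAAAA//iHHhAAAAAAAAAA7/jHHBAAAAAAAAAAZ/znuAwAAAAAAAAAf/+H/AQAAAAAAAAAf/wP/gQAAAAAAAAAf+AD/xwAAAAAAAAAf+CB//gAAAAAAAAAf+OA//gAAAAAAAAA//+A//gAAAAAAAAA//+A//AAAAAAAAAA///A//AAAAAAAAAAf//A//AAAAAAAAAA///A//gAAAAAAAAB///B//gAAAAAAAAD///D//wAAAAABgAH///H3/wAAAAADwAP////n/4AAAAH/gA/////n/8AAAAH/gB/////H/8AAAAP/AD////8H/+cAAAf/AD////4H//8AAAf/AH////4P//8AAAf+Af////4fP/8AAAP+H//////+B/8AAAH+f//////+AfEAAAH+///////8A+EAAAH8///////8f4EABgH4/////////4EAAQHw/////n/3//8AAYHw///////A//MAAfHw//////+A//AAAP3wT//f//8Dz/gAON/4f/+f//+D5/wAHM/4//8f//+H//wAHAAf//8f7//H/ngAHAAf//4f///H/h4fiQAf//4f//fmfgd40wA///wf/8fgfgEAAYP///wf/4fwfAAAAcP/////4gP4fAAAAcH/////4AP8PAABgED/////8AP8OAADwOH//////AP+OAcH//H//////wH+OA8P//P//////8H/OB8f////////////Hj8////////////+D/8//x/////////+AAc//gH+f///3//8AAd5wAB/gf//H9+8AAOYwAADgAP/H/8+AAMIQAABgAH//8wfgAAMAAAAwAD/58gf8AAAADAAwABHgMAM8AAAAHgAAAAHgEAAQAAAAPwAgAAHAEAAAAAAA/wAABgOAAAAwAAAB/4AAA8+AAAAYAA="/>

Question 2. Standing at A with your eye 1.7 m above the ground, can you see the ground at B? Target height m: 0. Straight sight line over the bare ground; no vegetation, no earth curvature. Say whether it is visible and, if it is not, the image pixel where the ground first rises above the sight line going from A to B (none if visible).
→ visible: true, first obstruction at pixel None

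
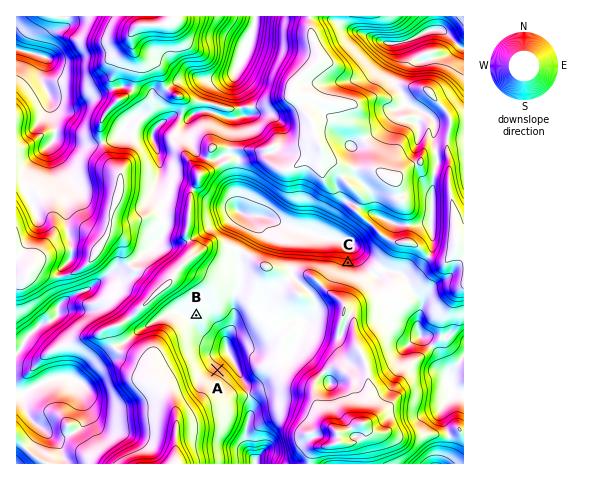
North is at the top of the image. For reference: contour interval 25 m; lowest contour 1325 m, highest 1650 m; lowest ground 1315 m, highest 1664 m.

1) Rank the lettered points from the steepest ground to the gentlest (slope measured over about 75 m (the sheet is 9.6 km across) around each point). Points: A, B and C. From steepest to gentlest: C A B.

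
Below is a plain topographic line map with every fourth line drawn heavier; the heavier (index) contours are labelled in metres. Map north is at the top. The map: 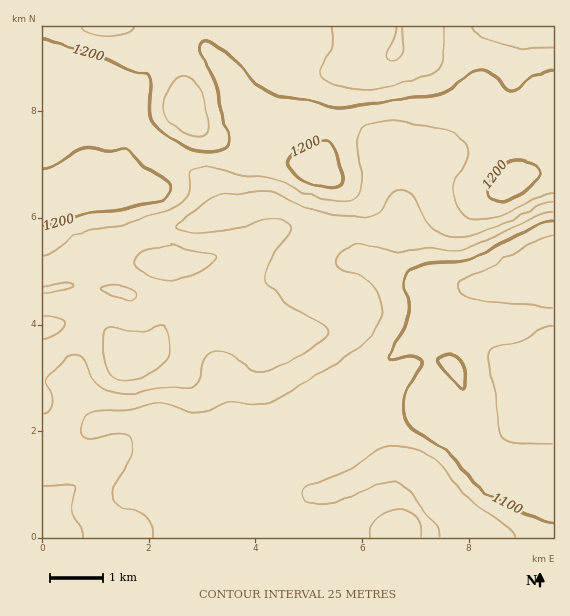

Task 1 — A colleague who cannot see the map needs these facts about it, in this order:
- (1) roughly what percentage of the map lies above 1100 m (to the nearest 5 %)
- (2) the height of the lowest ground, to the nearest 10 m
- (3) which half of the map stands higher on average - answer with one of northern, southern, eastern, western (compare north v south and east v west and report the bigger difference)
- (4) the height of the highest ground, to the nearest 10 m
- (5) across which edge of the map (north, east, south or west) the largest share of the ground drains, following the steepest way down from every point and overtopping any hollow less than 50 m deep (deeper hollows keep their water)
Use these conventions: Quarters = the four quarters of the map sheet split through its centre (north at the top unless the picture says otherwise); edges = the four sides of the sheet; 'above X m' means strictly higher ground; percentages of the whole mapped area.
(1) About 85 % of the map lies above 1100 m.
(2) About 1060 m is the lowest elevation on the sheet.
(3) The northern half stands higher on average than the southern half.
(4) About 1250 m is the highest elevation on the sheet.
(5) The largest share of the runoff leaves by the eastern edge.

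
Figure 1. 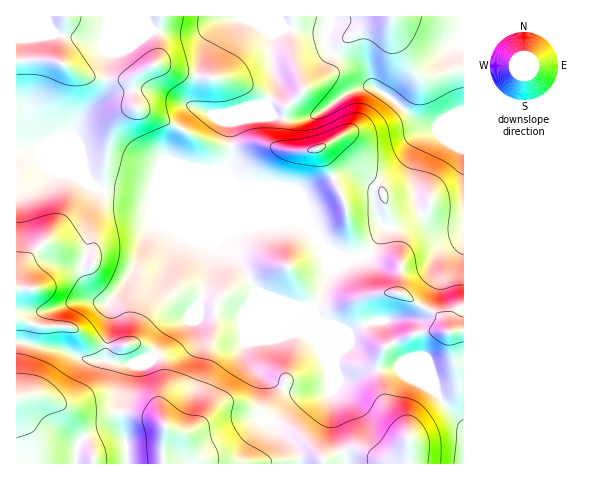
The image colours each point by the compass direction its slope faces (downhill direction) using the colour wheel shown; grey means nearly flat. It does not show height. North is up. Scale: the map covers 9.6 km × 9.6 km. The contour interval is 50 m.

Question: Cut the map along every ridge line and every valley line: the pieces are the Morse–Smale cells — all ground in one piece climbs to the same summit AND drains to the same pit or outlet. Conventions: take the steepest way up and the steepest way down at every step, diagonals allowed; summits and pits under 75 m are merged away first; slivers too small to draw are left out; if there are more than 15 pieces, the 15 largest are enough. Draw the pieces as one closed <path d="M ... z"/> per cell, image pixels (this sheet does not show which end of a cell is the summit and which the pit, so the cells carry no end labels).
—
<path d="M463 120l-44 17-5 7-8 18-9 9-15 8-8 8-1 14 3 15 9 12-14 23-6 5-8 3-15-3-12-6-25-29-21 3-64 0-67-28-54-6-7-7-6-10-8-5-43-18-18 0-1 313 447 1z"/><path d="M279 16l-262 0-1 134 19 0 43 18 8 5 6 10 7 7 54 6 67 28 64 0 20-3-18-17-48-20-11-13 5-13-2-34 7-5 19-7 8-8-14 2-20 7-20 1-13-6-4-7 4-28 6-23 9-17 10-11 19-5 30 12 14 0z"/><path d="M463 16l-183 0 0 3 5 10-14 0-30-12-11 1-8 4-6 6-13 22-7 30-3 17 2 8 15 9 13 0 44-12 5 11 5 5 28 1 17-7 25-19 22-7 23 13 25 21 20 7 27-11z"/><path d="M369 86l-22 7-25 19-13 6-32 0-5-5-5-11-11 10-19 7-7 5 2 34-5 13 4 5 14 12 41 16 26 24 8 13 10 9 12 6 13 3 8-1 8-7 14-23-9-12-3-15 1-14 8-8 15-8 9-9 8-18 5-7 45-18-1-3-5 2-21 9-14-4-31-24z"/>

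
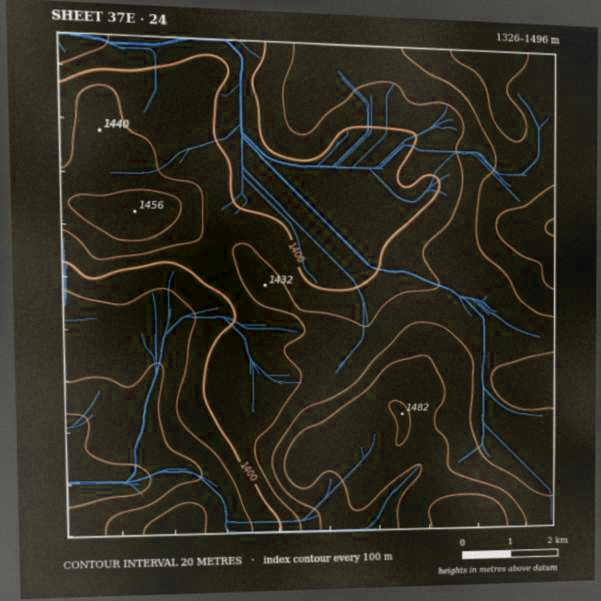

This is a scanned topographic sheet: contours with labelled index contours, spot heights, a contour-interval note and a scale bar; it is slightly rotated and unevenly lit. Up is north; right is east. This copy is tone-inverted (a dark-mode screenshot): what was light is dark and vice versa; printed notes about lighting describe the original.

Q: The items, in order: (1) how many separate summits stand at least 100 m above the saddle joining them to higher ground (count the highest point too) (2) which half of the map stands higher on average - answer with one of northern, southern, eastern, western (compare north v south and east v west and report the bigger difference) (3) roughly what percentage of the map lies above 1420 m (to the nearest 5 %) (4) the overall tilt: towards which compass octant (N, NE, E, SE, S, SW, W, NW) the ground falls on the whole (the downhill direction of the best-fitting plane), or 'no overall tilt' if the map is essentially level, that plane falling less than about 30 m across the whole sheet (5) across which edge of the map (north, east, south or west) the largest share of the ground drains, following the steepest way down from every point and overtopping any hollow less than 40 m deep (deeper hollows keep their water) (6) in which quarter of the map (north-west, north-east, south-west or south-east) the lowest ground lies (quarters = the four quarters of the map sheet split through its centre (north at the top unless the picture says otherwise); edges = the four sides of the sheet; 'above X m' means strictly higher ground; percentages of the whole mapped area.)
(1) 1 summit rises at least 100 m above its surroundings.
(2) On average the eastern half of the map is the higher ground.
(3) Ground above 1420 m makes up about 50 % of the sheet.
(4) Overall the map slopes down towards the west.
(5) Most of the ground drains across the northern edge.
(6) Look to the south-west quarter for the lowest ground.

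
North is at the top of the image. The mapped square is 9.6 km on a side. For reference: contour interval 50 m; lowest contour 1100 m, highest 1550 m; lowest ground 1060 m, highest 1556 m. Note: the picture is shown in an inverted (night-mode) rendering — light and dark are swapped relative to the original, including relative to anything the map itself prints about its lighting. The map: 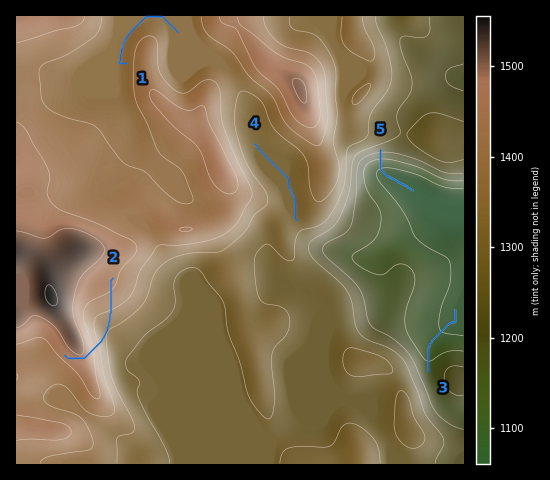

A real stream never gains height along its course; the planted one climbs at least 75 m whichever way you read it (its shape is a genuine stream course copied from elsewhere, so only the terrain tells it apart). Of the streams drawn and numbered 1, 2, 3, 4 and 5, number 2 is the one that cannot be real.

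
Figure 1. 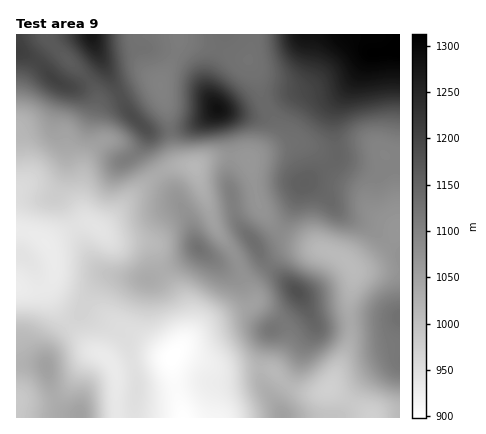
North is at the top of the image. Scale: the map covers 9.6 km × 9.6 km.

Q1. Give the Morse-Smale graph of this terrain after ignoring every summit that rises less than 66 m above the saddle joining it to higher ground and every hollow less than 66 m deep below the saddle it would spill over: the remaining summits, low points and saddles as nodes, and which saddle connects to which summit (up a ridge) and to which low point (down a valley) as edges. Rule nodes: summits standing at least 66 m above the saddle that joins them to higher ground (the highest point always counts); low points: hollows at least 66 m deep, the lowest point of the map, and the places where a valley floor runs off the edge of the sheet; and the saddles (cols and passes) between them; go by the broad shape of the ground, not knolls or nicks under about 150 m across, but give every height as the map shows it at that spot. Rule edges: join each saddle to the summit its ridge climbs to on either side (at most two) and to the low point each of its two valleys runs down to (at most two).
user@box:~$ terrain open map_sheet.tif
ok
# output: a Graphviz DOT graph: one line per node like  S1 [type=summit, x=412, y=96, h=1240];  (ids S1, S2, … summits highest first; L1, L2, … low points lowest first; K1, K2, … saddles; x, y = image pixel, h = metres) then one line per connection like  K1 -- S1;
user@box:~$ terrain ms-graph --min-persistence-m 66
graph terrain {
  S1 [type=summit, x=398, y=50, h=1312];
  S2 [type=summit, x=218, y=108, h=1283];
  S3 [type=summit, x=92, y=34, h=1276];
  S4 [type=summit, x=298, y=292, h=1181];
  S5 [type=summit, x=46, y=366, h=1052];
  L1 [type=low, x=172, y=356, h=898];
  K1 [type=saddle, x=266, y=108, h=1140];
  K2 [type=saddle, x=170, y=130, h=1132];
  K3 [type=saddle, x=280, y=230, h=1086];
  K4 [type=saddle, x=238, y=262, h=1076];
  K5 [type=saddle, x=230, y=156, h=1070];
  K6 [type=saddle, x=68, y=324, h=966];
  K1 -- S1;
  K1 -- S2;
  K1 -- L1;
  K2 -- S2;
  K2 -- S3;
  K2 -- L1;
  K3 -- S1;
  K3 -- S4;
  K3 -- L1;
  K4 -- S1;
  K4 -- S4;
  K4 -- L1;
  K5 -- S2;
  K5 -- S4;
  K5 -- L1;
  K6 -- S1;
  K6 -- S5;
  K6 -- L1;
}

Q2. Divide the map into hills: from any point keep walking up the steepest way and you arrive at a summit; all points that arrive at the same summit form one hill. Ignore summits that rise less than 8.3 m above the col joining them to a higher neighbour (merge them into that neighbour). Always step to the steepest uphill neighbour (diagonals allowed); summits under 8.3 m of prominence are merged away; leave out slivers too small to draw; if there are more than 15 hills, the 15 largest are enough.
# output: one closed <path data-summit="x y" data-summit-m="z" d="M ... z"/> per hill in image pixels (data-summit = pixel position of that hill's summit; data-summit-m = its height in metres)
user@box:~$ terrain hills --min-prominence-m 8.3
<path data-summit="400 50" data-summit-m="1312" d="M400 34l-220 0-1 4 37 10 20 9 12 3 3 4 7 16 5 20 12 24-3 12-18 20 38-13 8 0 8 3 15 12 15 19 16 9 10 8 6 16 8 8 22 12z"/><path data-summit="298 292" data-summit-m="1181" d="M320 249l-30 1-10 5-25 25-2 4 1 18-2 3-46 20-18 14-13 15 15 3 30 14 50-1 18 16 18 7 14 0 8-3 7-12 15-38-1-38 5-30-2-4-10-10z"/><path data-summit="92 34" data-summit-m="1276" d="M178 34l-131 0 7 12 34 34 8 14 1 10-4 16 2 24-7 10-5 14-2 36 5 16 14 9 14-13 18-20 20-18 18-10 17-2-7-2-5-8-7-44-8-26 17-34z"/><path data-summit="18 50" data-summit-m="1211" d="M46 34l-30 0 0 196 18 4 12 10 16-10 26-12-4-6-3-12 0-18 4-26 10-16-2-24 4-16-1-10-5-10-37-38z"/><path data-summit="198 248" data-summit-m="1126" d="M192 166l-16 0-24 12-20 18-18 20-14 12 14 13 28 2 10 5 11 26 16 22 6 12 2 24-3 12 22-19 47-21-15-42-24-38-18-54z"/><path data-summit="218 108" data-summit-m="1283" d="M180 39l-3 13-17 32 8 28 4 34 5 14 5 5 12 2 10-6 12-4 18-1 14 4 20-18 7-14-1-8-11-20-5-20-7-16-3-4-12-3-20-9z"/><path data-summit="304 182" data-summit-m="1156" d="M300 143l-8 0-24 7-19 10 7 36 5 14 13 16 10 9 48 18 10 5 10 11 12-3 12-9 15-15 6-12-19-12-8-8-6-16-6-6-20-11-24-28z"/><path data-summit="400 318" data-summit-m="1129" d="M400 230l-3 0-6 12-15 15-12 9-11 4 1 8-5 24 1 38-21 48 37 23 6 7 28 0z"/><path data-summit="282 416" data-summit-m="1052" d="M182 354l-6 0-4 4 0 10 12 50 187 0-5-7-36-22-10 4-14 0-18-7-18-16-50 1z"/><path data-summit="46 366" data-summit-m="1052" d="M48 286l-8 4-24-2 0 113 28 0 16-6 11-11 13-22 8-8 5-2-13-10-24-28-10-18z"/><path data-summit="254 242" data-summit-m="1133" d="M258 202l-42 7-7-1 8 22 21 32 16 41-1-19 2-4 25-25 10-5 28-2-36-15-13-13z"/><path data-summit="80 416" data-summit-m="1052" d="M98 353l-6 1-8 8-13 22-11 11-16 6-28 0 0 17 100 0 0-44-5-12-7-6z"/><path data-summit="20 254" data-summit-m="945" d="M20 230l-4 0 0 56 10 4 18-1 7-5 3-6 0-18-4-12-12-12z"/>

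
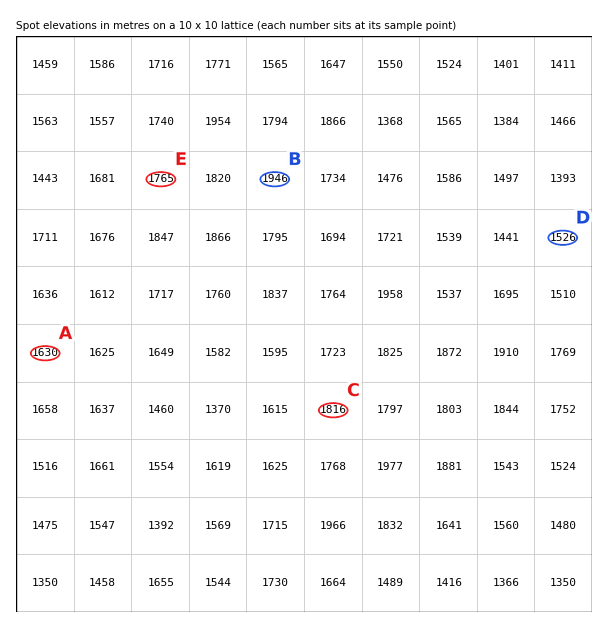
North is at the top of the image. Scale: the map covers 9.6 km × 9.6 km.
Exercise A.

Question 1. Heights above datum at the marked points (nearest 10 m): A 1630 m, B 1950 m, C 1820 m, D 1530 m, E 1770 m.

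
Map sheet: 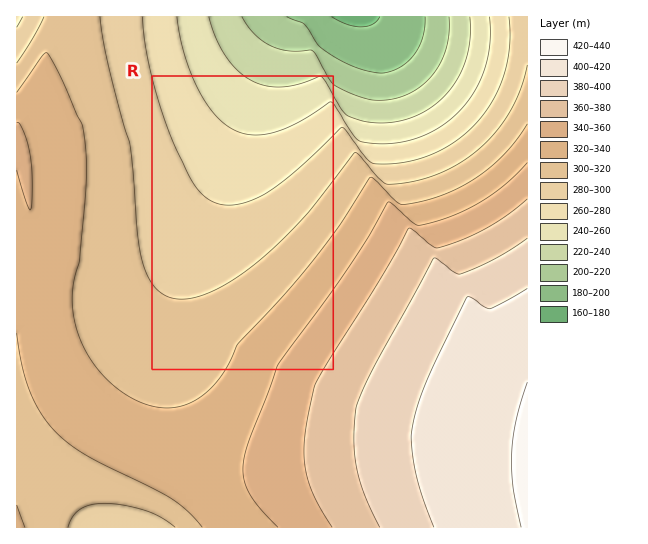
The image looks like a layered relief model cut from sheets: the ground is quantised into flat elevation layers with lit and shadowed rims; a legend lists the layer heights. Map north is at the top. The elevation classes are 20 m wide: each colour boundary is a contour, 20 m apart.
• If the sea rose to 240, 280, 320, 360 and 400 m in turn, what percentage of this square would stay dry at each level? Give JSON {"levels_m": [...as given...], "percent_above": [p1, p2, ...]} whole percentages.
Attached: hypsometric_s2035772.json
{"levels_m": [240, 280, 320, 360, 400], "percent_above": [92, 81, 49, 22, 9]}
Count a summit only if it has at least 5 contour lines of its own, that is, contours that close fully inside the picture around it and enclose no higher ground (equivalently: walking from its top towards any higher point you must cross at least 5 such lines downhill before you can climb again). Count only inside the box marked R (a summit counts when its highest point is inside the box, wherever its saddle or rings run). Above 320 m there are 0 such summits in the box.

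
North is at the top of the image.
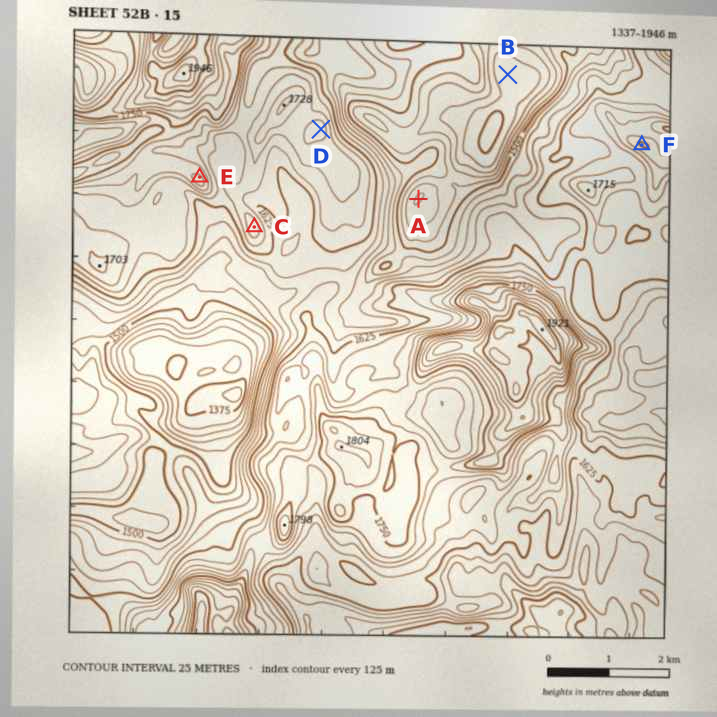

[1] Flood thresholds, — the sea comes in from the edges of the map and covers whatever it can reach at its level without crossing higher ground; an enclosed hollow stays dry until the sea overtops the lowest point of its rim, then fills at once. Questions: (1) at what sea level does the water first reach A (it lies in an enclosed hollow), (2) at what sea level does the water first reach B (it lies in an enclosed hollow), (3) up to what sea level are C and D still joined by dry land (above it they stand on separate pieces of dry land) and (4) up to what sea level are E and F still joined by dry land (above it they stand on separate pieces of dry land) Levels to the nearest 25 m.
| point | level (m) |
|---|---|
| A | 1475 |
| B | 1425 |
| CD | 1650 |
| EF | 1600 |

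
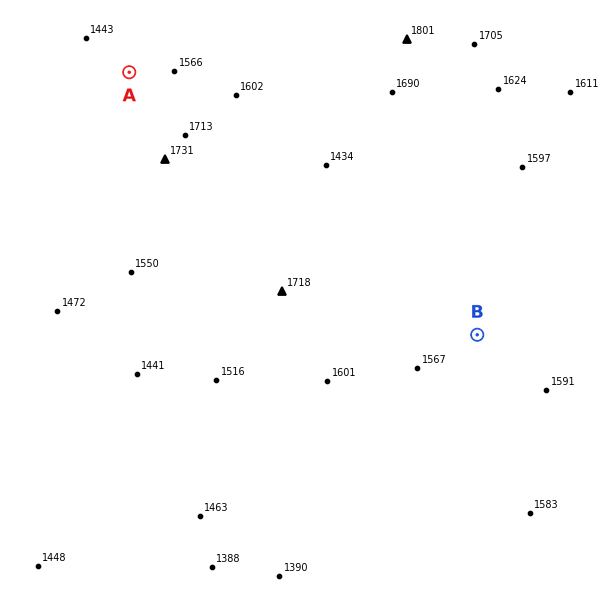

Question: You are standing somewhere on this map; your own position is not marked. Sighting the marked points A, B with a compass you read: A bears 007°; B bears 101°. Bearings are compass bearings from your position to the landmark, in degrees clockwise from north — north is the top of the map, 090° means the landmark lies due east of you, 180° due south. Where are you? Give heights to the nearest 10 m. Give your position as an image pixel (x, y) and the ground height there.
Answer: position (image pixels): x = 106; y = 263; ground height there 1540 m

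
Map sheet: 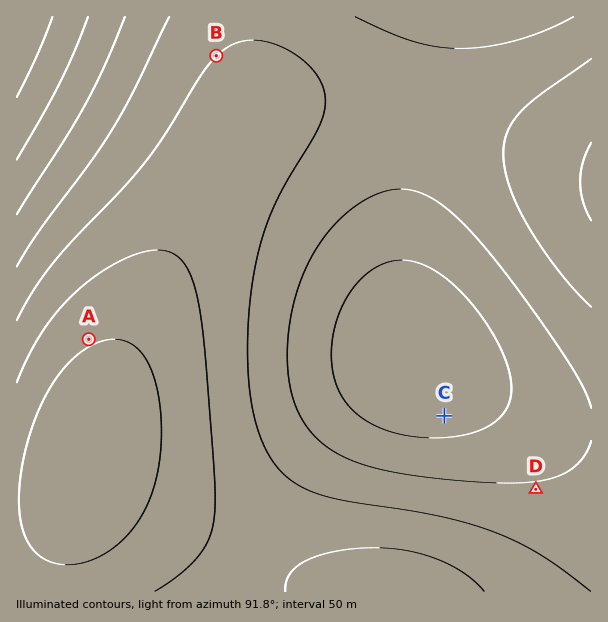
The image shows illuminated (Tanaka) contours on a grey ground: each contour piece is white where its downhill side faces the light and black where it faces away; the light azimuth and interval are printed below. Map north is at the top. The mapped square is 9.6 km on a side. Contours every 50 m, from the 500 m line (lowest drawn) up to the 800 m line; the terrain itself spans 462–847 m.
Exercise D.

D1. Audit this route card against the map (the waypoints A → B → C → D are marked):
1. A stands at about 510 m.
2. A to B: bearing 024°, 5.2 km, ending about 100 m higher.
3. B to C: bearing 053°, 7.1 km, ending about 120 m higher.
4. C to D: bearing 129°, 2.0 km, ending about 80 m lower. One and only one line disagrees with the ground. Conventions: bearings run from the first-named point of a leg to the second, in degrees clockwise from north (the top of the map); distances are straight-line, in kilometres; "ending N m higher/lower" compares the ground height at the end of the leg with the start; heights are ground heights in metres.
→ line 3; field bearing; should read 148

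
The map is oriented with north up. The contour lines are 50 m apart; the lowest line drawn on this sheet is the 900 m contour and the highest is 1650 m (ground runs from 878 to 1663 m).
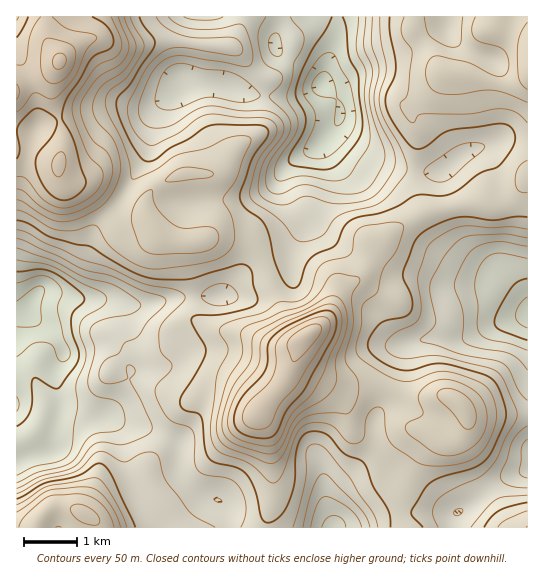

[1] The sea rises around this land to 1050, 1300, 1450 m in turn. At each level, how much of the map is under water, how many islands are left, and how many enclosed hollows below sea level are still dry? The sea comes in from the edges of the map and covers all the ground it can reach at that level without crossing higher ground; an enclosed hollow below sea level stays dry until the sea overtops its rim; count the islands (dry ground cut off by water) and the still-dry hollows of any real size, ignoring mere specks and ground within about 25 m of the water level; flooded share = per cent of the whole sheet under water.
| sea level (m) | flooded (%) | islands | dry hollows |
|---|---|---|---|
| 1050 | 11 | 0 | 0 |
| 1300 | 68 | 1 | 0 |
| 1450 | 91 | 1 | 0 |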